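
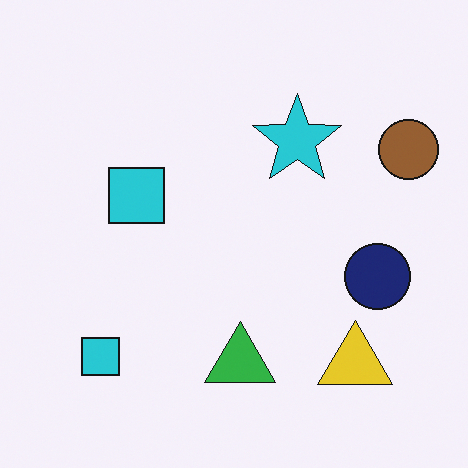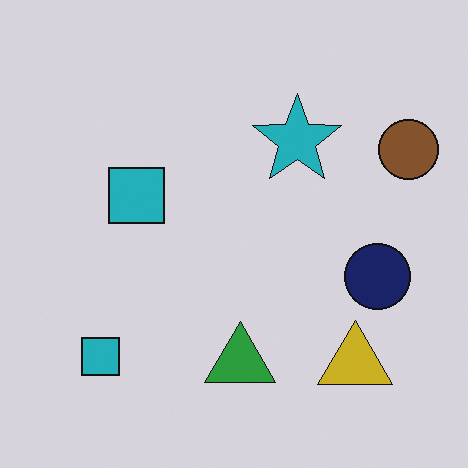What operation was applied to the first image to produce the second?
The image was slightly darkened.

Every pixel — background and shapes alike — is uniformly darkened.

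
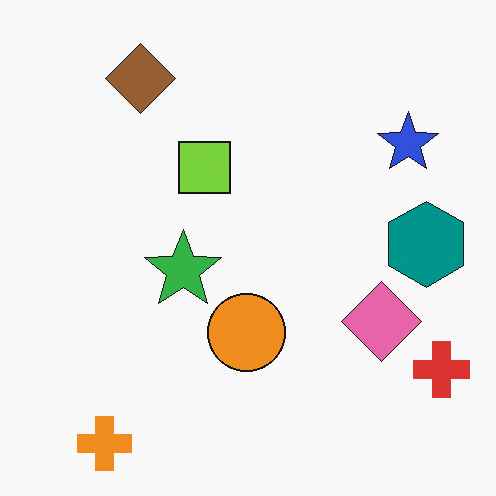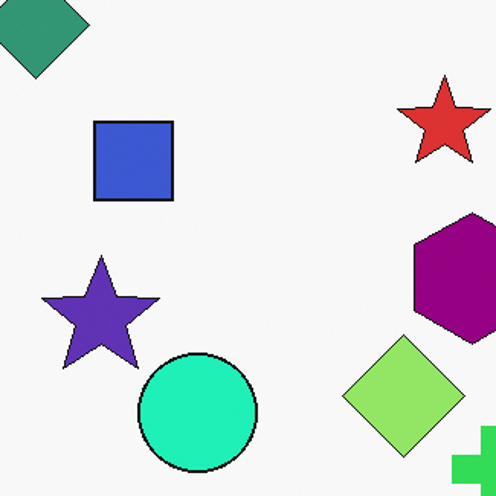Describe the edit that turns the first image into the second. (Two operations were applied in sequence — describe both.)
The transformation is: hue-shifted by a moderate amount, then cropped slightly and scaled back up.

Every shape's color has rotated by the same amount around the hue wheel — a uniform hue shift. The visible shapes are larger and the field of view is narrower; shapes near the original edges may be partly or wholly outside the frame — a crop-and-rescale.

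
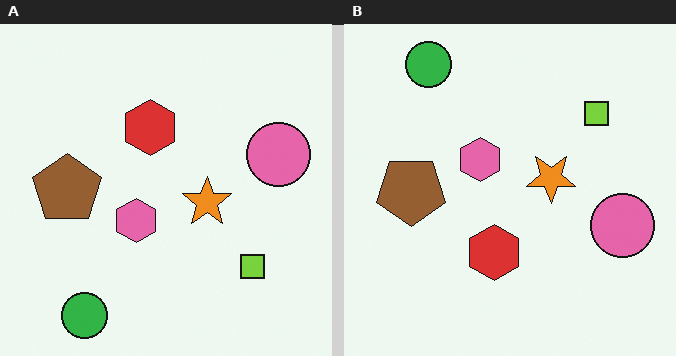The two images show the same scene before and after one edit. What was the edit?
Flipped vertically (top ↔ bottom).

The green circle is in the bottom-left of the left (A) image and the top-left of the right (B) — shapes on opposite sides of the horizontal midline have swapped in a mirror flip.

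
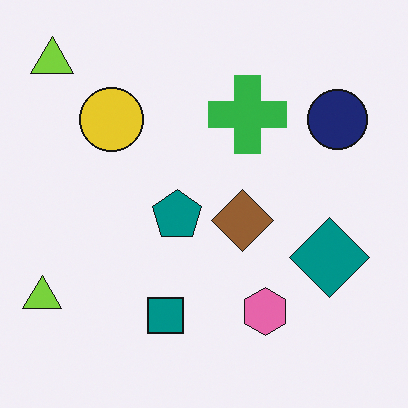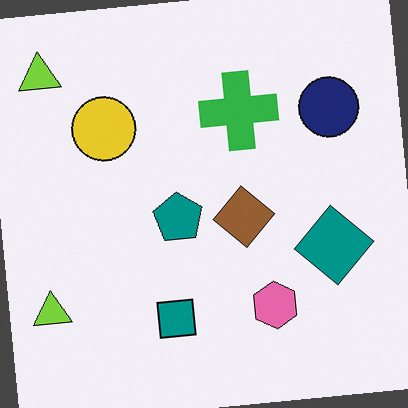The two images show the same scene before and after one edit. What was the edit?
The image was rotated counter-clockwise by a small amount.

Every shape is tilted by the same angle and the image corners show triangular fill wedges — a whole-image rotation by a non-right angle.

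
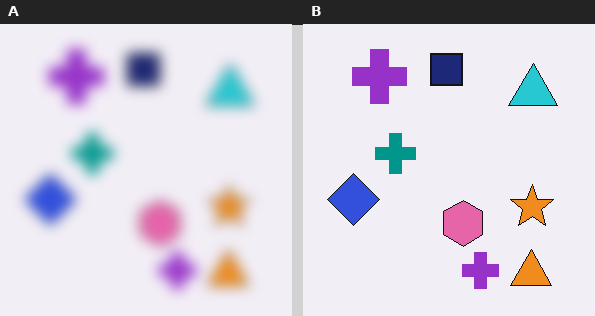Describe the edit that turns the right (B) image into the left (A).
It was heavily blurred.

Shape edges and outlines are uniformly softened across the whole image.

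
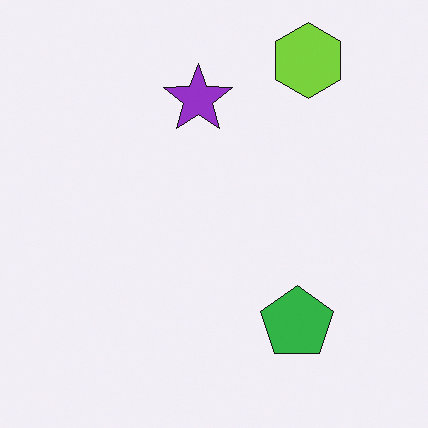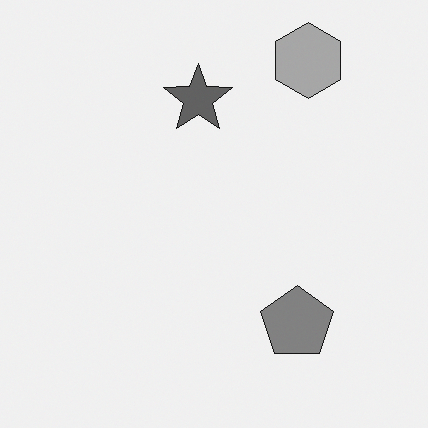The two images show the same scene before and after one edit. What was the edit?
The second image is the first converted to grayscale.

All color is removed — every shape is now a shade of grey.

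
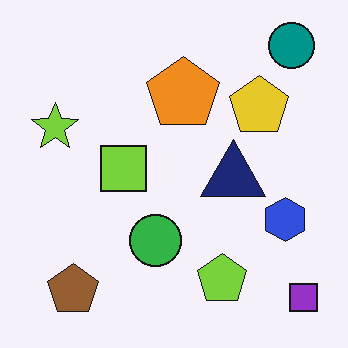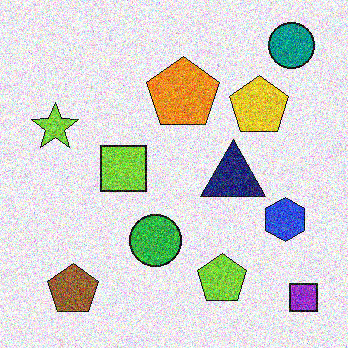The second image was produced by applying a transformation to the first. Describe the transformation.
The second image is the first degraded with a thick layer of grain.

Random speckle covers the whole image, including the flat background.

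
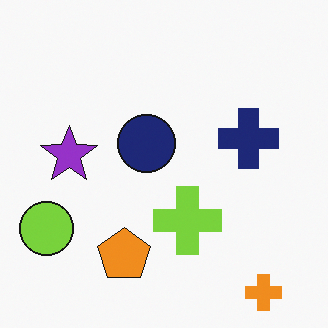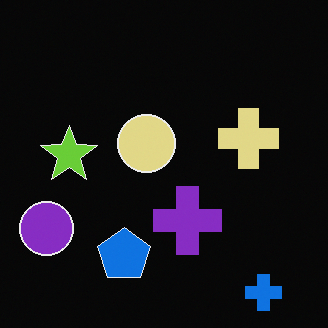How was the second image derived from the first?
This is the original image color-inverted (negative).

The light background has become dark and every shape's color is its complement — a photographic negative.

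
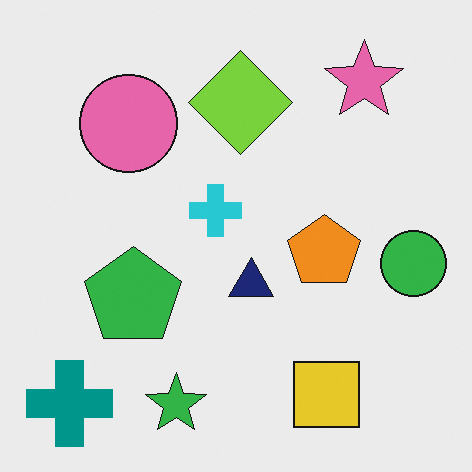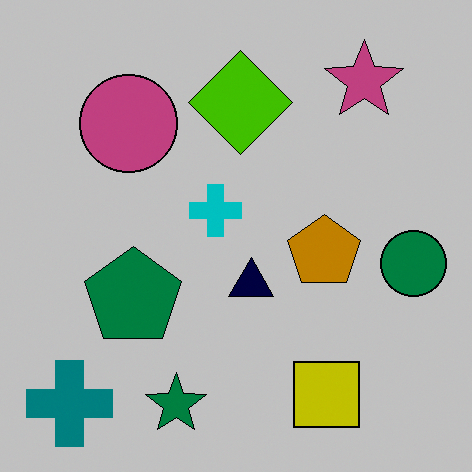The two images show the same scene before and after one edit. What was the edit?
This is the original image aggressively posterized.

Each flat color has snapped to a coarser quantized level — most visibly, the near-white background has dropped to a flat grey.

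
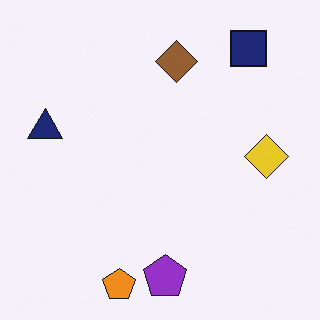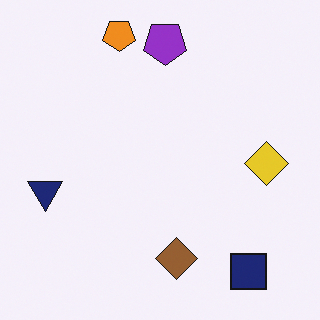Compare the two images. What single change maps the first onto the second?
Flipped vertically (top ↔ bottom).

The orange pentagon is in the bottom of the first image and the top of the second — shapes on opposite sides of the horizontal midline have swapped in a mirror flip.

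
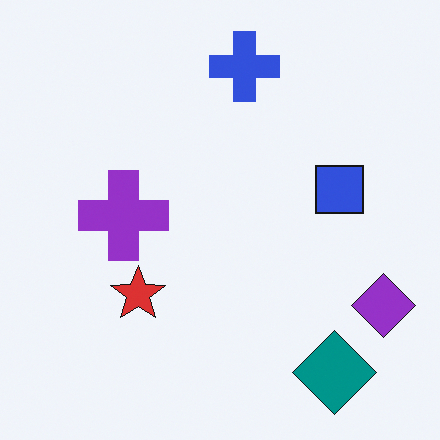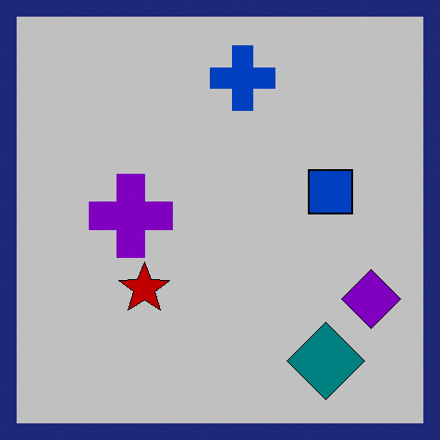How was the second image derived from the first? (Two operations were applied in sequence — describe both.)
Aggressively posterized, then framed with a navy border.

Each flat color has snapped to a coarser quantized level — most visibly, the near-white background has dropped to a flat grey. A solid navy frame runs around the edge of the second image, with the content slightly shrunk inside it.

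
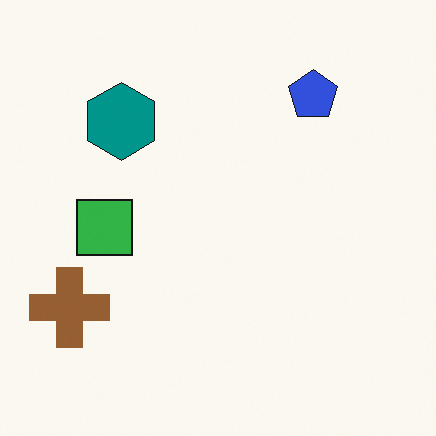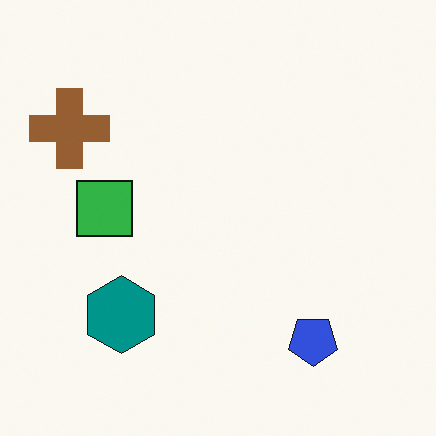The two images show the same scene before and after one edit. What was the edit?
The second image is the first flipped vertically (top ↔ bottom).

The blue pentagon is in the top-right of the first image and the bottom-right of the second — shapes on opposite sides of the horizontal midline have swapped in a mirror flip.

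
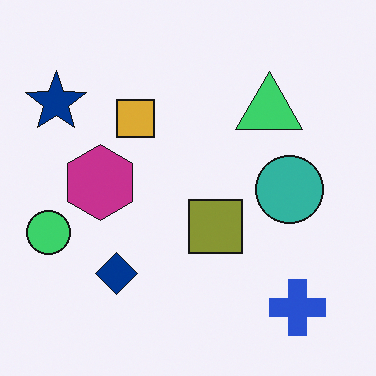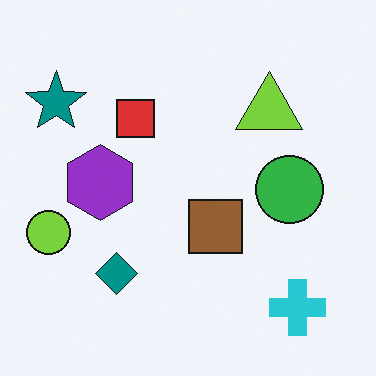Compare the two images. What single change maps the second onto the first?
The image was hue-shifted slightly.

Every shape's color has rotated by the same amount around the hue wheel — a uniform hue shift.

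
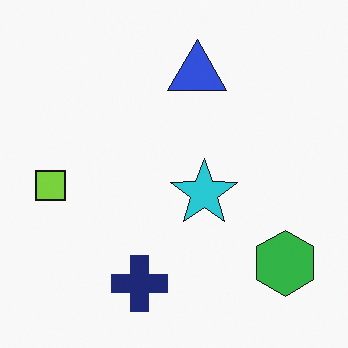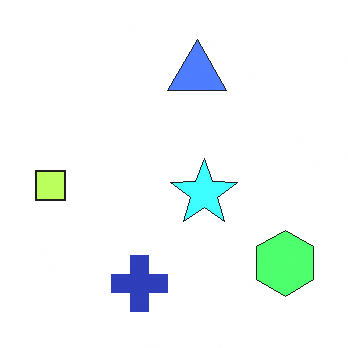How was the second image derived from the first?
The transformation is: noticeably brightened.

Every pixel — background and shapes alike — is uniformly brightened.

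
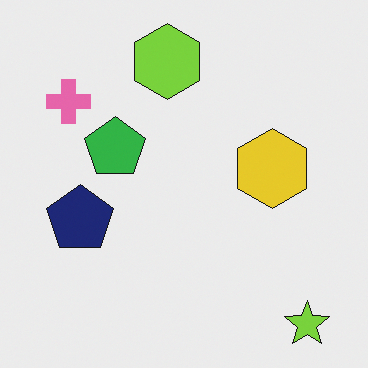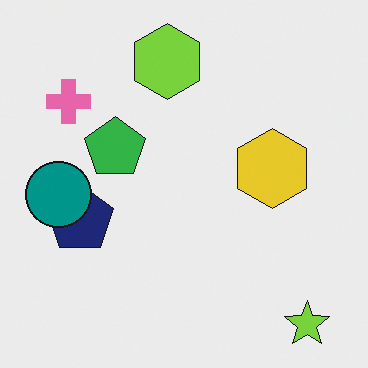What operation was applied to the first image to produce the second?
It was overlaid with an additional teal circle.

A teal circle appears in the second image that is absent from the first.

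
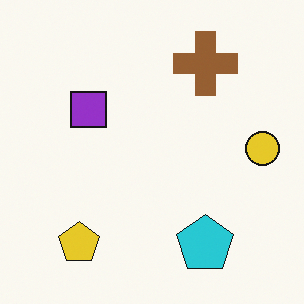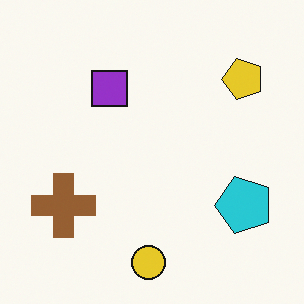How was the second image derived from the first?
This is the original image transposed (reflected across the top-left ↔ bottom-right diagonal).

Shapes have swapped their row and column positions — what was in the top-right is now in the bottom-left — a diagonal reflection.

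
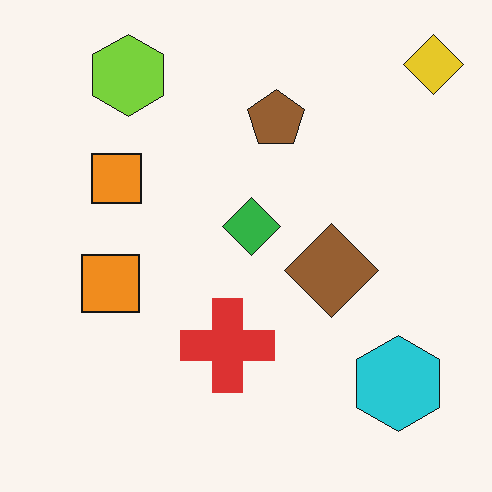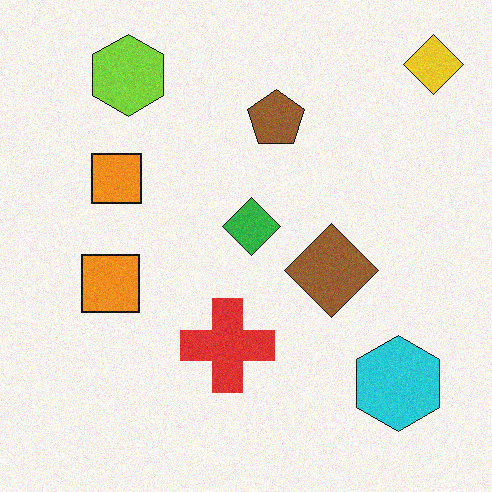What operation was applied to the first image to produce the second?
Degraded with subtle gaussian noise.

Random speckle covers the whole image, including the flat background.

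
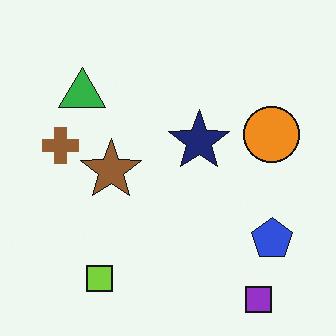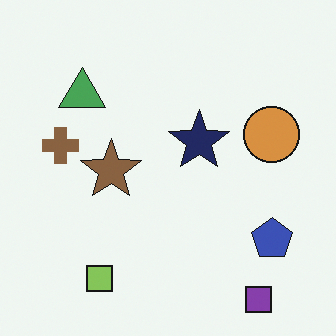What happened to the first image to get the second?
Slightly desaturated.

All colors are more muted and greyish — a global saturation change.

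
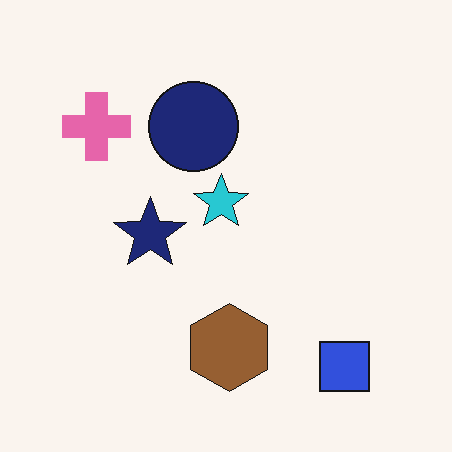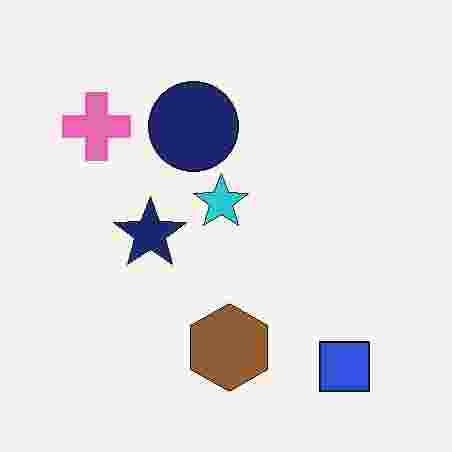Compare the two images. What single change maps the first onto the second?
The second image is the first degraded with heavy JPEG compression.

Blocky 8×8 compression artifacts appear around shape edges and the flat background shows ringing — characteristic JPEG degradation.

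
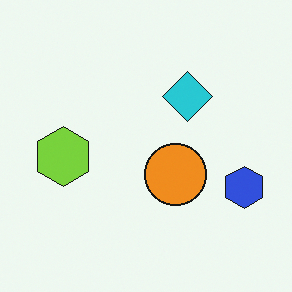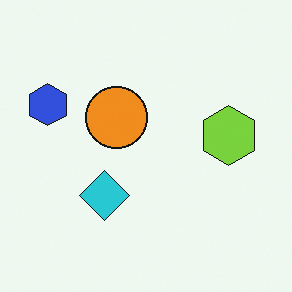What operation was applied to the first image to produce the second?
The transformation is: rotated 180°.

The blue hexagon sits in the right of the first image and the left of the second — consistent with a whole-image 180° rotation.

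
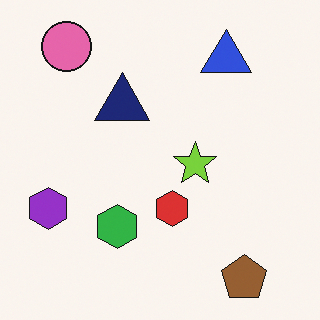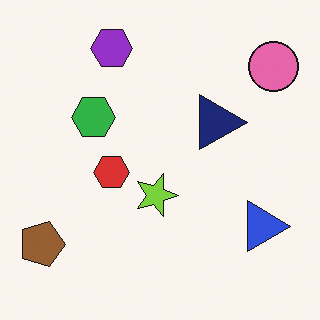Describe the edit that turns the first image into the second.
This is the original image rotated 90° clockwise.

The pink circle sits in the top-left of the first image and the top-right of the second — consistent with a whole-image 90° clockwise rotation.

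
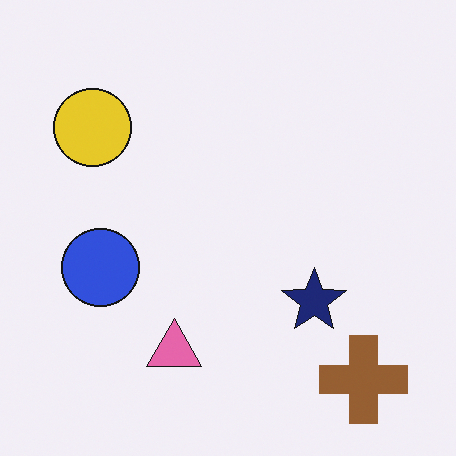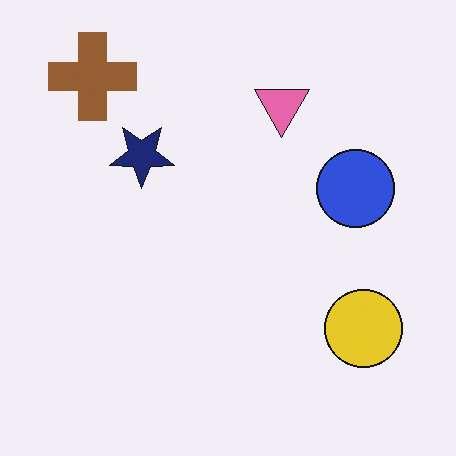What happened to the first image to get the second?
The second image is the first rotated 180°.

The brown cross sits in the bottom-right of the first image and the top-left of the second — consistent with a whole-image 180° rotation.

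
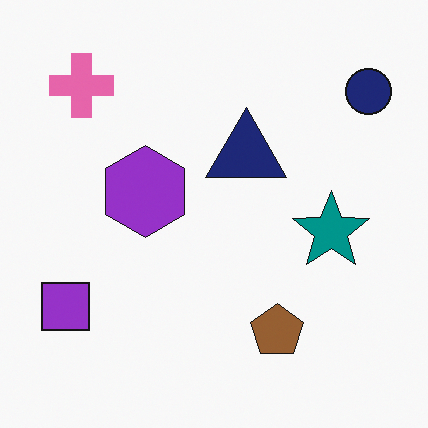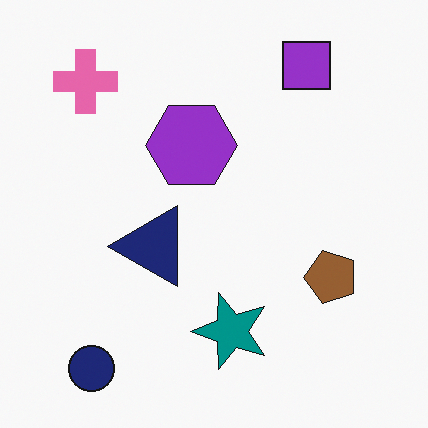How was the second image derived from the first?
Transposed (reflected across the top-left ↔ bottom-right diagonal).

Shapes have swapped their row and column positions — what was in the top-right is now in the bottom-left — a diagonal reflection.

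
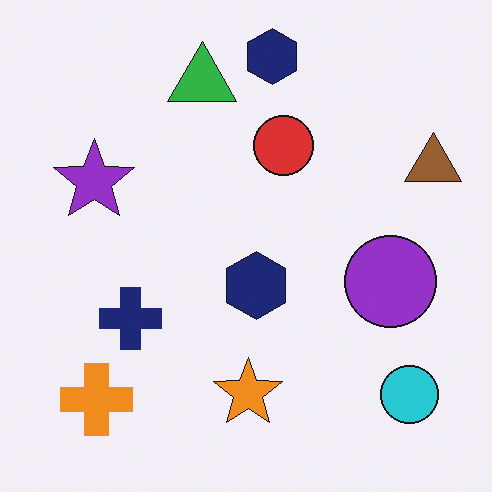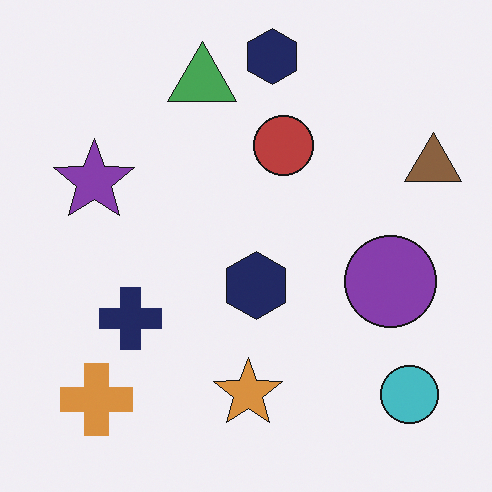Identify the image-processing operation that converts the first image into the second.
The transformation is: slightly desaturated.

All colors are more muted and greyish — a global saturation change.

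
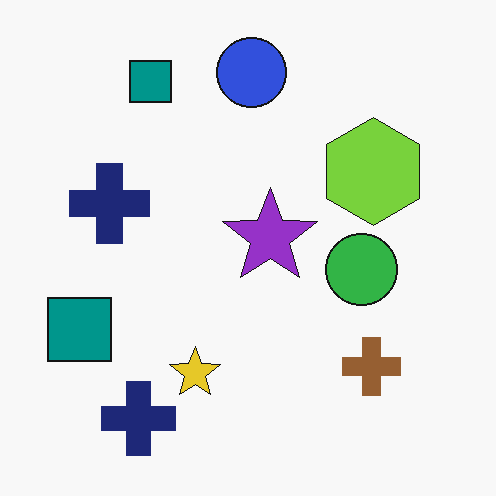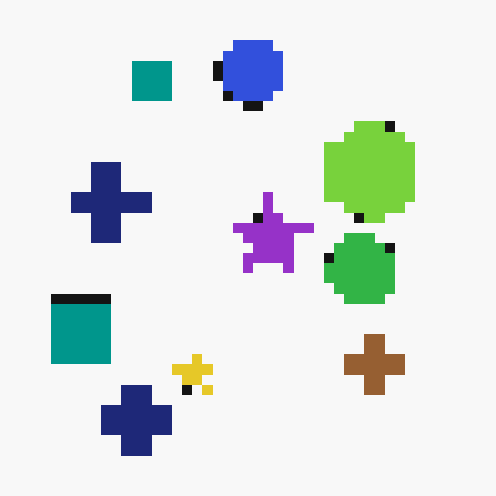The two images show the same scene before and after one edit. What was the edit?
Heavily pixelated into large blocks.

Shapes are reduced to large square blocks; fine edges and outlines are lost — a downscale-then-upscale (mosaic) effect.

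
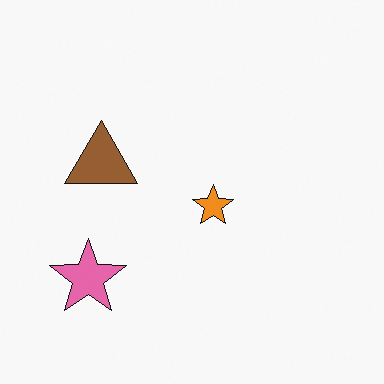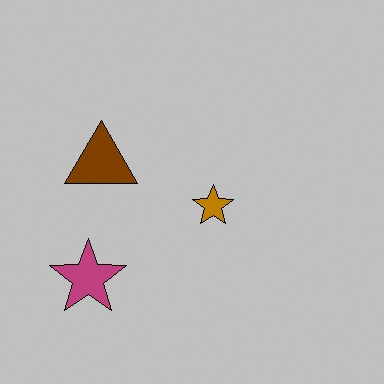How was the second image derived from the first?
The image was aggressively posterized.

Each flat color has snapped to a coarser quantized level — most visibly, the near-white background has dropped to a flat grey.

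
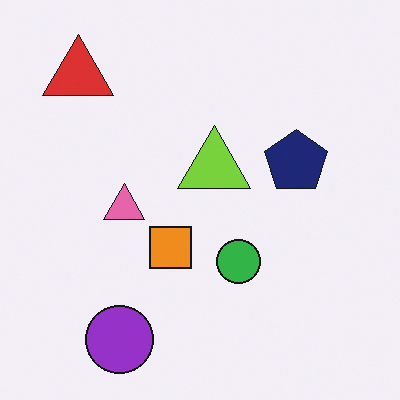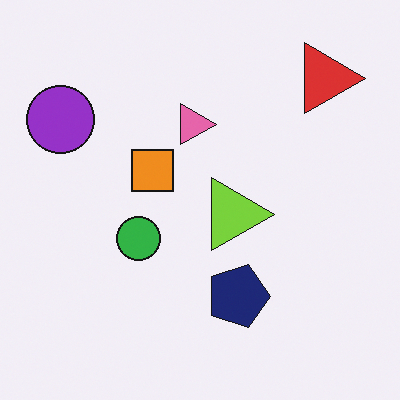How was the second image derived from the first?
This is the original image rotated 90° clockwise.

The red triangle sits in the top-left of the first image and the top-right of the second — consistent with a whole-image 90° clockwise rotation.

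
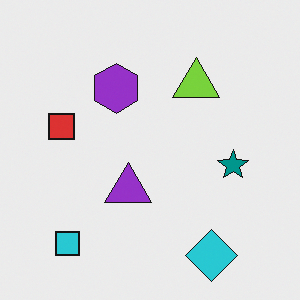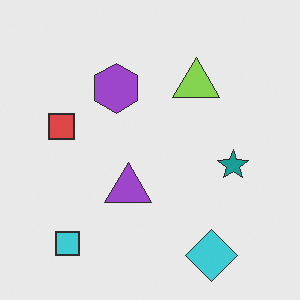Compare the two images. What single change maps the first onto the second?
This is the original image given slightly reduced contrast.

Tones are pushed toward mid-grey across the whole image — a global contrast change.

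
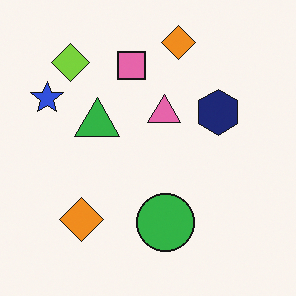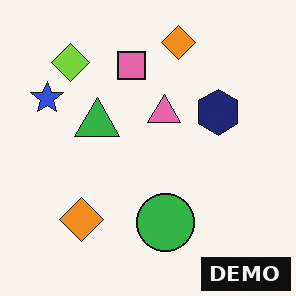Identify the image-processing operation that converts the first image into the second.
Watermarked with the text "DEMO" in the lower-right corner.

A dark label reading "DEMO" appears in the lower-right corner.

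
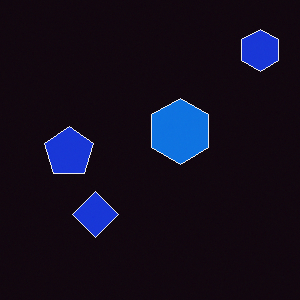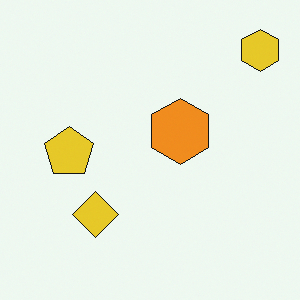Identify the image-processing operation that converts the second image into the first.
The image was color-inverted (negative).

The light background has become dark and every shape's color is its complement — a photographic negative.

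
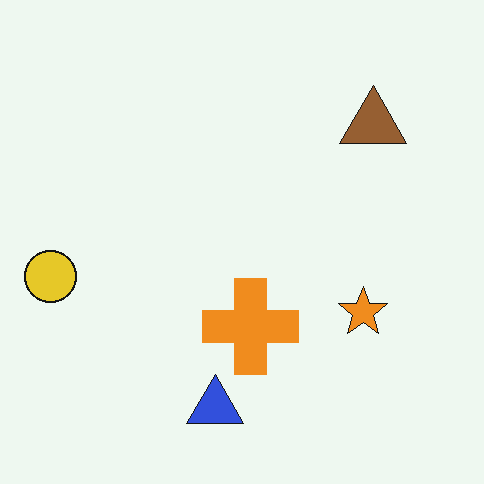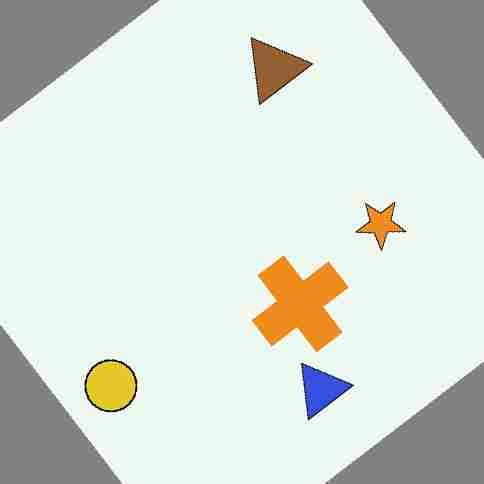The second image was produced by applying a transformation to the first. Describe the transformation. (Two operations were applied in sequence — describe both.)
It was rotated counter-clockwise by a large amount — several tens of degrees, then heavily JPEG-compressed with obvious blocking artifacts.

Every shape is tilted by the same angle and the image corners show triangular fill wedges — a whole-image rotation by a non-right angle. Blocky 8×8 compression artifacts appear around shape edges and the flat background shows ringing — characteristic JPEG degradation.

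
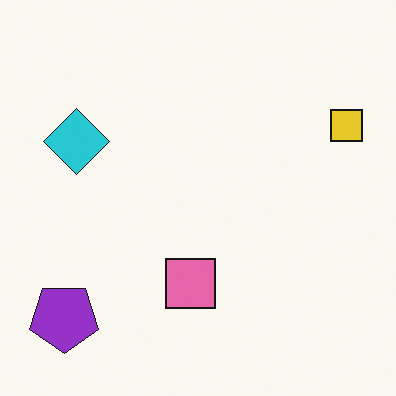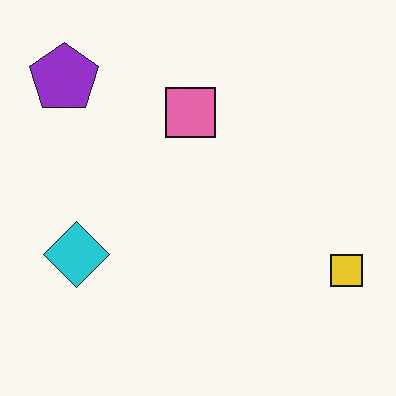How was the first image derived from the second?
The image was flipped vertically (top ↔ bottom).

The purple pentagon is in the top-left of the second image and the bottom-left of the first — shapes on opposite sides of the horizontal midline have swapped in a mirror flip.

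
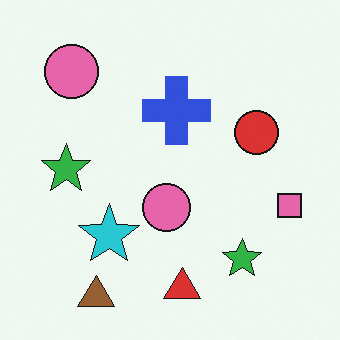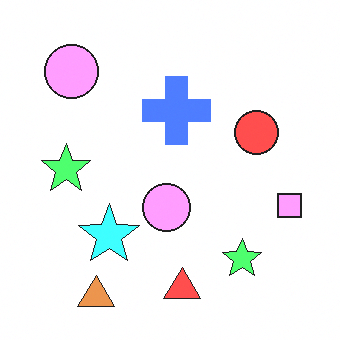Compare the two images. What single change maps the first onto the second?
The transformation is: noticeably brightened.

Every pixel — background and shapes alike — is uniformly brightened.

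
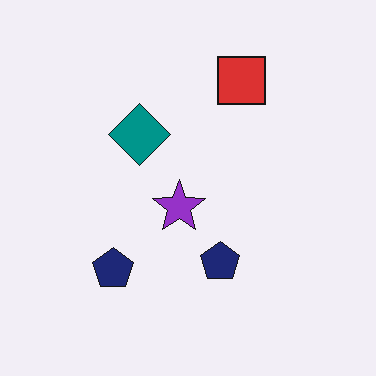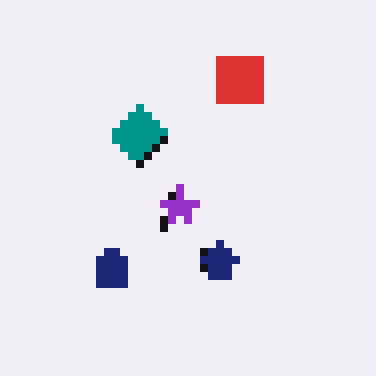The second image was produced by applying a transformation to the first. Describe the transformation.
This is the original image moderately pixelated.

Shapes are reduced to large square blocks; fine edges and outlines are lost — a downscale-then-upscale (mosaic) effect.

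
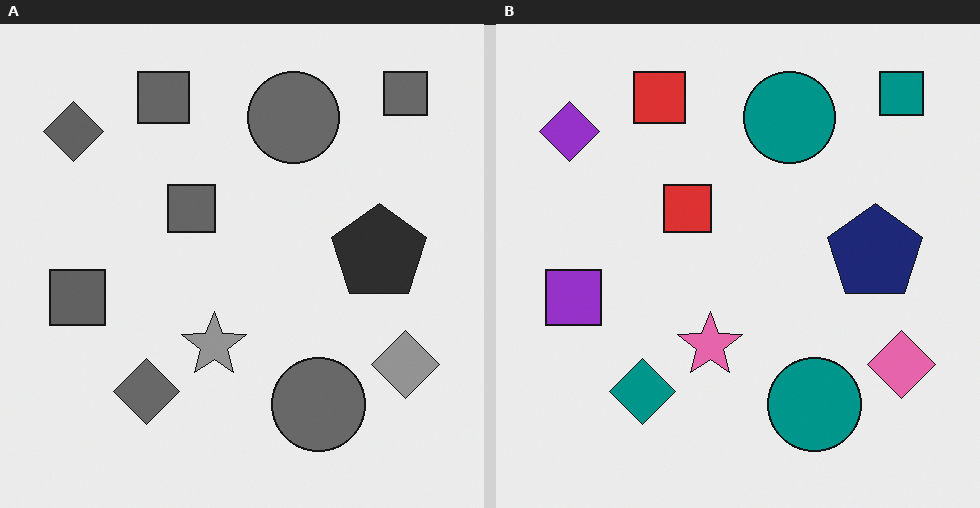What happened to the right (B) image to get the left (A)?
The left (A) image is the right (B) converted to grayscale.

All color is removed — every shape is now a shade of grey.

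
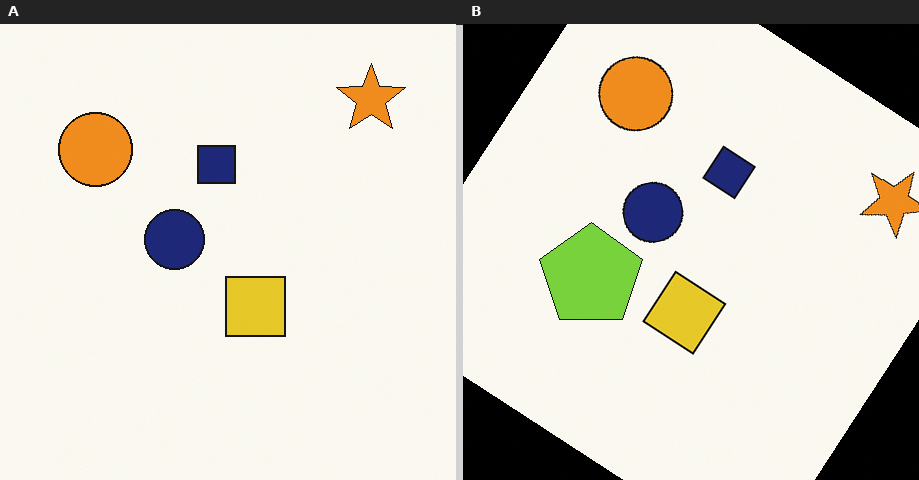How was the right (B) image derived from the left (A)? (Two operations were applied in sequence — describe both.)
Rotated clockwise by a large amount — several tens of degrees, then overlaid with an additional lime pentagon.

Every shape is tilted by the same angle and the image corners show triangular fill wedges — a whole-image rotation by a non-right angle. A lime pentagon appears in the right (B) image that is absent from the left (A).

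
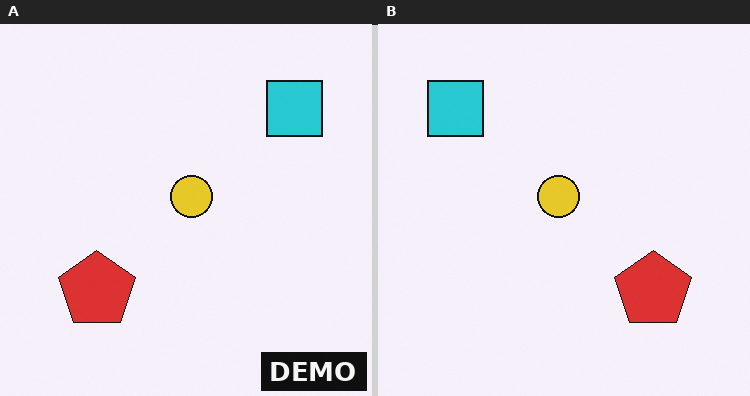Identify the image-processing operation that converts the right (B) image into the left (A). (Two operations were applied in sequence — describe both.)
The left (A) image is the right (B) flipped horizontally (left ↔ right), then watermarked with the text "DEMO" in the lower-right corner.

The cyan square is in the top-left of the right (B) image and the top-right of the left (A) — shapes on opposite sides of the vertical midline have swapped in a mirror flip. A dark label reading "DEMO" appears in the lower-right corner.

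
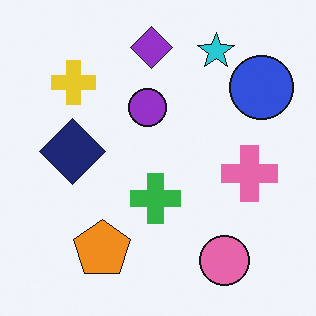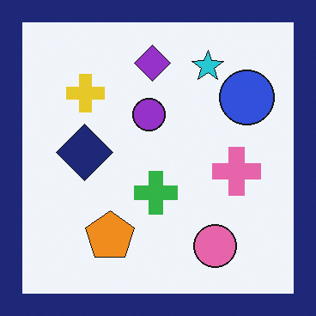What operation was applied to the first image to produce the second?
Framed with a navy border.

A solid navy frame runs around the edge of the second image, with the content slightly shrunk inside it.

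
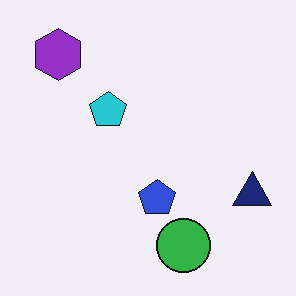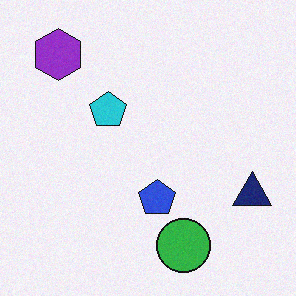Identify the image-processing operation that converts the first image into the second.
The second image is the first degraded with light additive noise.

Random speckle covers the whole image, including the flat background.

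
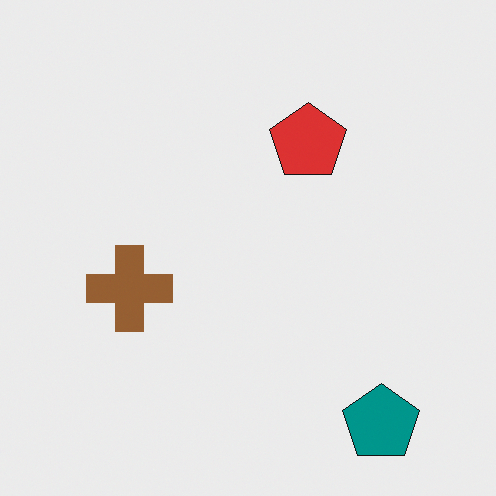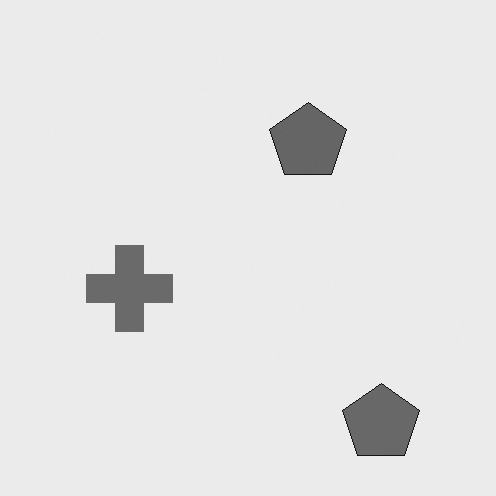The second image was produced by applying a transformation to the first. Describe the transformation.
Converted to grayscale.

All color is removed — every shape is now a shade of grey.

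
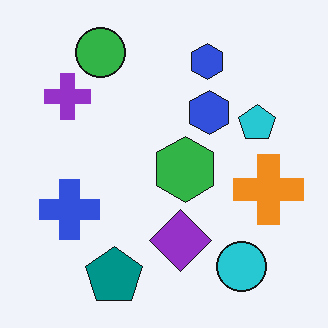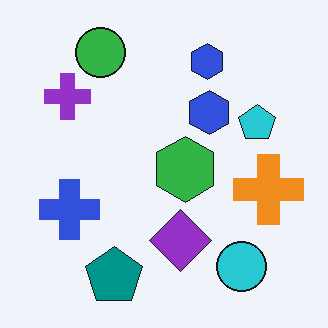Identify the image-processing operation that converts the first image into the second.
The image was given moderate JPEG compression.

Blocky 8×8 compression artifacts appear around shape edges and the flat background shows ringing — characteristic JPEG degradation.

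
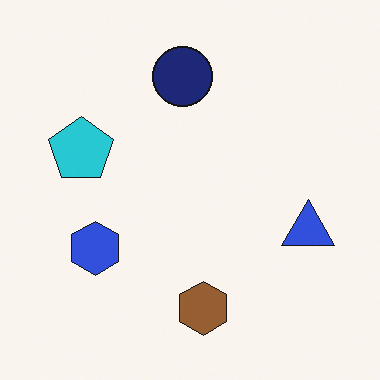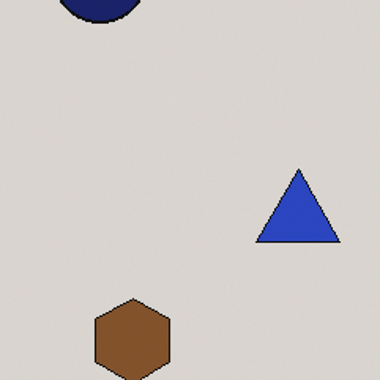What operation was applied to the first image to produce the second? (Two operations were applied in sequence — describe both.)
The transformation is: cropped slightly and scaled back up, then darkened a little.

The visible shapes are larger and the field of view is narrower; shapes near the original edges may be partly or wholly outside the frame — a crop-and-rescale. Every pixel — background and shapes alike — is uniformly darkened.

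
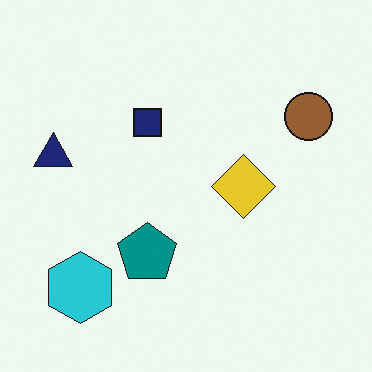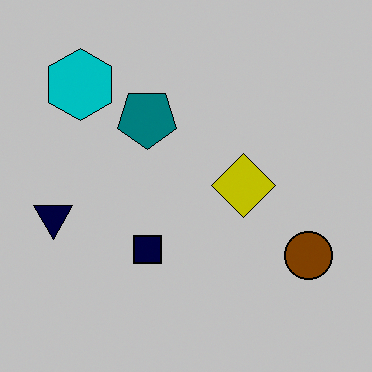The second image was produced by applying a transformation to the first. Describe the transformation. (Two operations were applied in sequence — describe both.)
Heavily posterized to just a handful of flat colors, then flipped vertically (top ↔ bottom).

Each flat color has snapped to a coarser quantized level — most visibly, the near-white background has dropped to a flat grey. The cyan hexagon is in the bottom-left of the first image and the top-left of the second — shapes on opposite sides of the horizontal midline have swapped in a mirror flip.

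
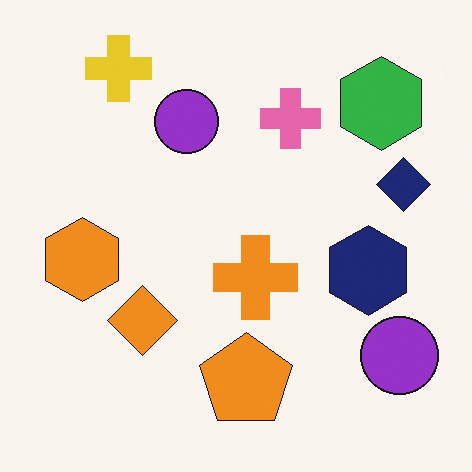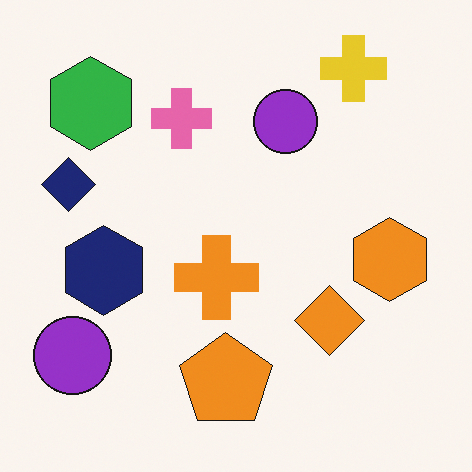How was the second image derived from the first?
The second image is the first flipped horizontally (left ↔ right).

The navy diamond is in the right of the first image and the left of the second — shapes on opposite sides of the vertical midline have swapped in a mirror flip.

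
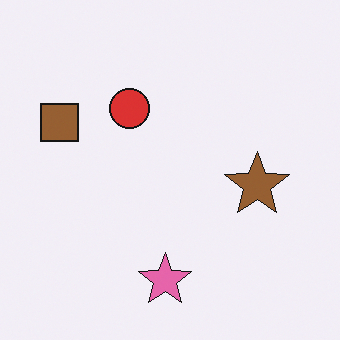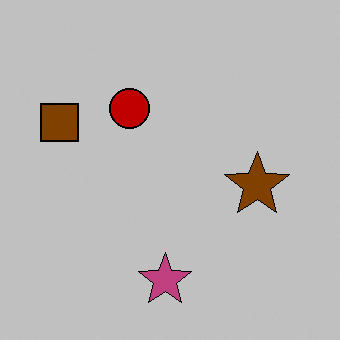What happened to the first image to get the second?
The second image is the first heavily posterized to just a handful of flat colors.

Each flat color has snapped to a coarser quantized level — most visibly, the near-white background has dropped to a flat grey.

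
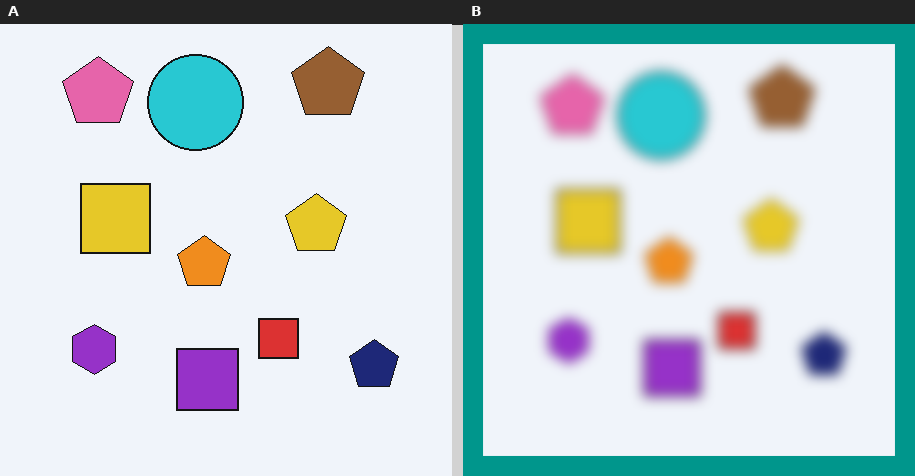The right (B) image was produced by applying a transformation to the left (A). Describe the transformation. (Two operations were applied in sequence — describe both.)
The transformation is: heavily blurred, then framed with a teal border.

Shape edges and outlines are uniformly softened across the whole image. A solid teal frame runs around the edge of the right (B) image, with the content slightly shrunk inside it.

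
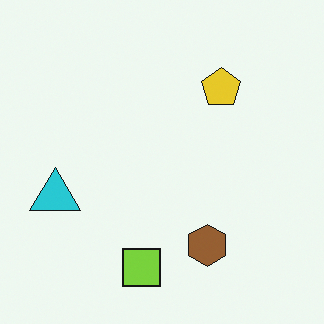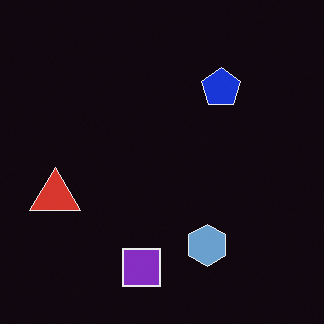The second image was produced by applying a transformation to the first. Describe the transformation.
Color-inverted (negative).

The light background has become dark and every shape's color is its complement — a photographic negative.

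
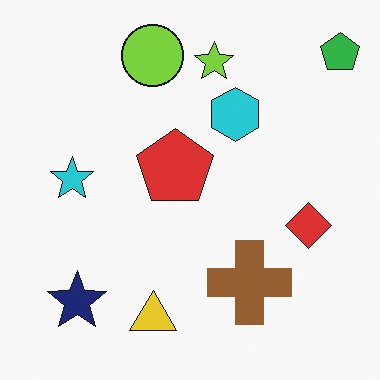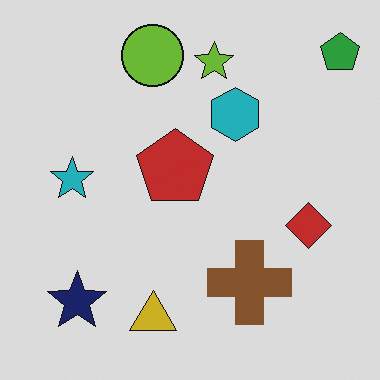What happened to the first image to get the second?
The image was slightly darkened.

Every pixel — background and shapes alike — is uniformly darkened.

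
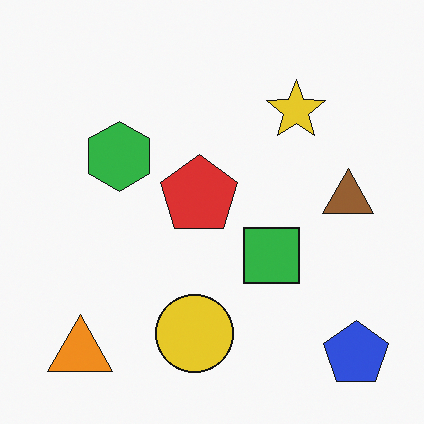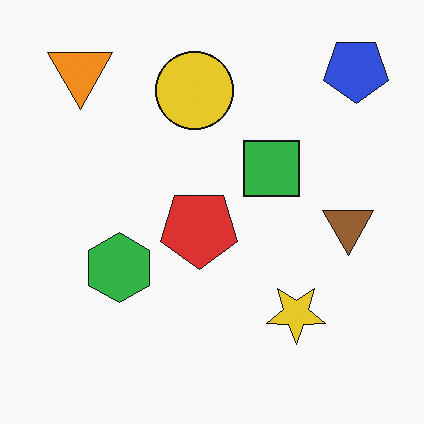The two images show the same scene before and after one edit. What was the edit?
The image was flipped vertically (top ↔ bottom).

The blue pentagon is in the bottom-right of the first image and the top-right of the second — shapes on opposite sides of the horizontal midline have swapped in a mirror flip.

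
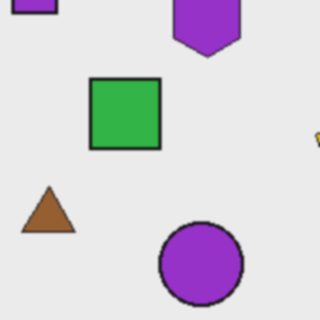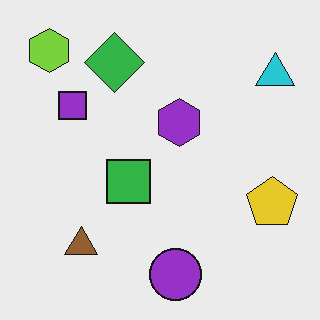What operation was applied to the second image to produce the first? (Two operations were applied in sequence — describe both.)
Cropped to a modestly smaller region and rescaled, then given a subtle gaussian blur.

The visible shapes are larger and the field of view is narrower; shapes near the original edges may be partly or wholly outside the frame — a crop-and-rescale. Shape edges and outlines are uniformly softened across the whole image.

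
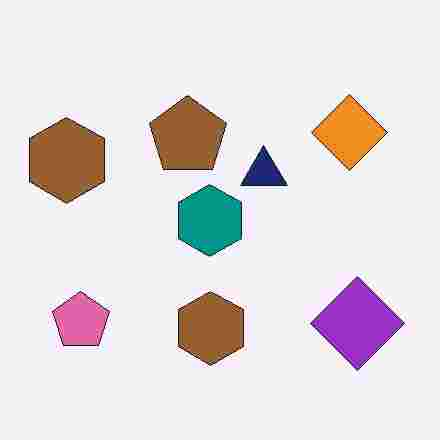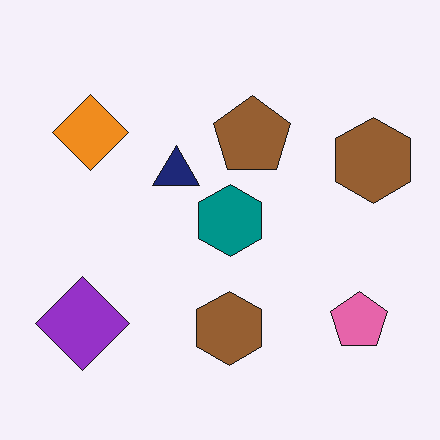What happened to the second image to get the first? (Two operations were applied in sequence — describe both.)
Flipped horizontally (left ↔ right), then degraded with heavy JPEG compression.

The pink pentagon is in the bottom-right of the second image and the bottom-left of the first — shapes on opposite sides of the vertical midline have swapped in a mirror flip. Blocky 8×8 compression artifacts appear around shape edges and the flat background shows ringing — characteristic JPEG degradation.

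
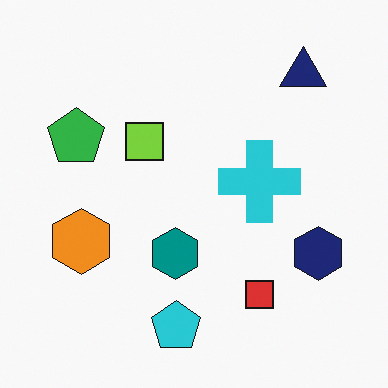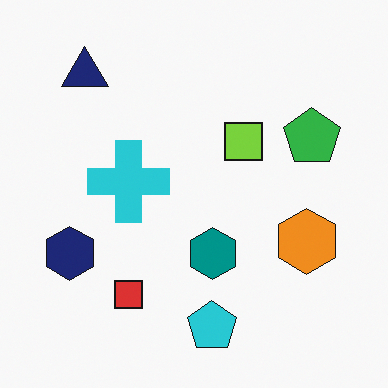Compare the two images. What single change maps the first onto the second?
Flipped horizontally (left ↔ right).

The navy hexagon is in the right of the first image and the left of the second — shapes on opposite sides of the vertical midline have swapped in a mirror flip.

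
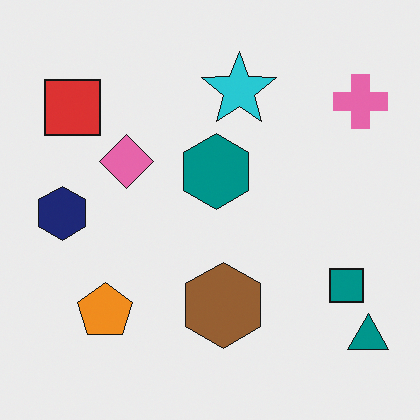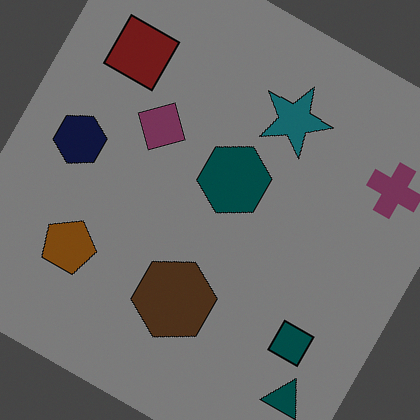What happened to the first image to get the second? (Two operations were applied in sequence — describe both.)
It was darkened a lot, then rotated clockwise by a clearly visible amount.

Every pixel — background and shapes alike — is uniformly darkened. Every shape is tilted by the same angle and the image corners show triangular fill wedges — a whole-image rotation by a non-right angle.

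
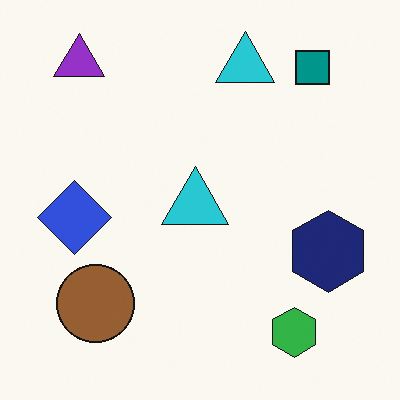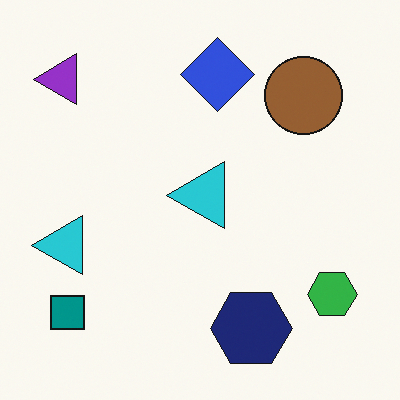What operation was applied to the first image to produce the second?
The image was transposed (reflected across the top-left ↔ bottom-right diagonal).

Shapes have swapped their row and column positions — what was in the top-right is now in the bottom-left — a diagonal reflection.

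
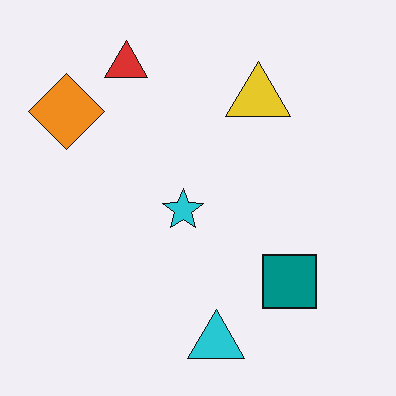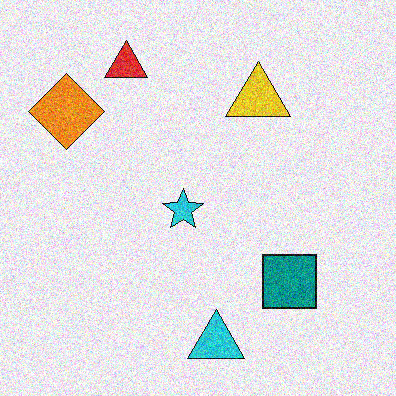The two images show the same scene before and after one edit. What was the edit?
Degraded with a thick layer of grain.

Random speckle covers the whole image, including the flat background.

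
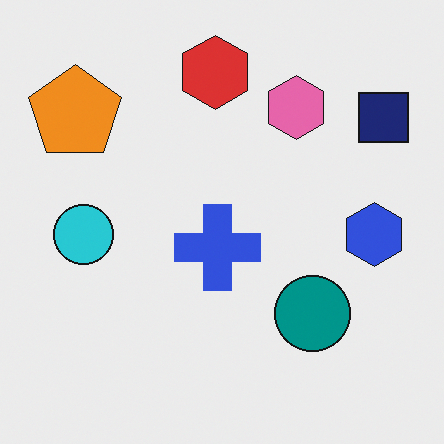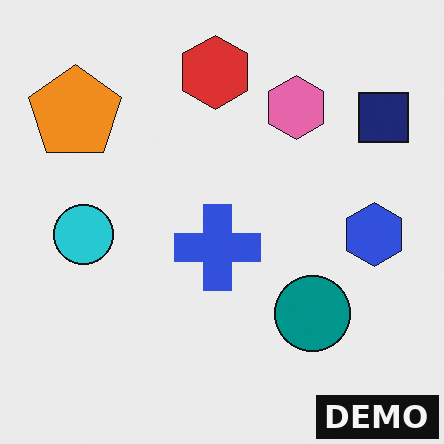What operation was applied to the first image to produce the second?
It was watermarked with the text "DEMO" in the lower-right corner.

A dark label reading "DEMO" appears in the lower-right corner.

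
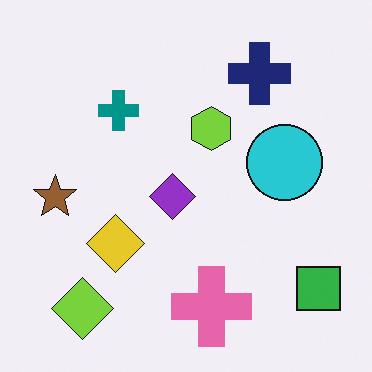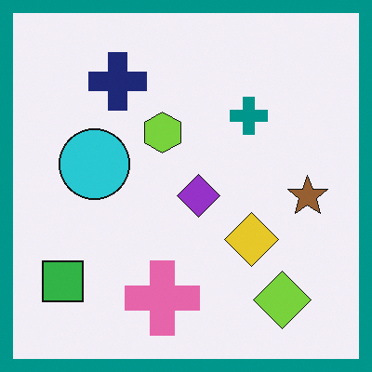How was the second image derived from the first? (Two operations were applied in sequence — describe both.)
The image was flipped horizontally (left ↔ right), then framed with a teal border.

The green square is in the bottom-right of the first image and the bottom-left of the second — shapes on opposite sides of the vertical midline have swapped in a mirror flip. A solid teal frame runs around the edge of the second image, with the content slightly shrunk inside it.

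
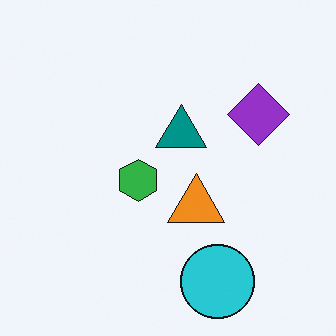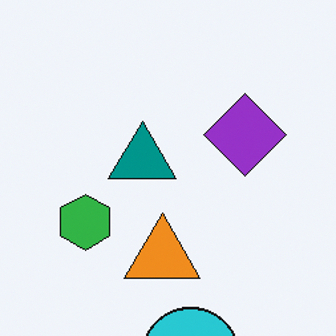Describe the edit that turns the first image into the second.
The image was cropped to a modestly smaller region and rescaled.

The visible shapes are larger and the field of view is narrower; shapes near the original edges may be partly or wholly outside the frame — a crop-and-rescale.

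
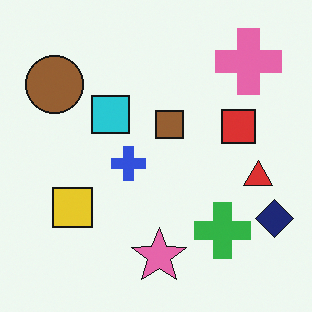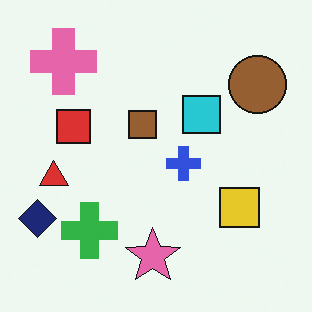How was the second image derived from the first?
The second image is the first flipped horizontally (left ↔ right).

The navy diamond is in the bottom-right of the first image and the bottom-left of the second — shapes on opposite sides of the vertical midline have swapped in a mirror flip.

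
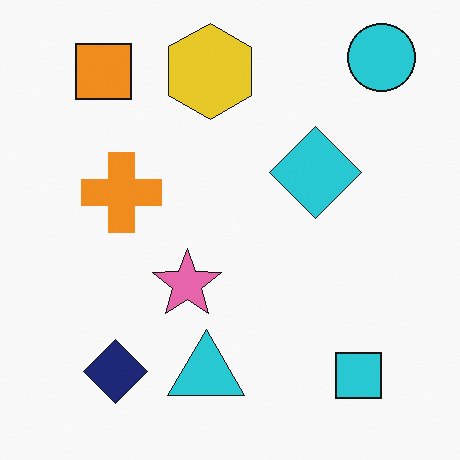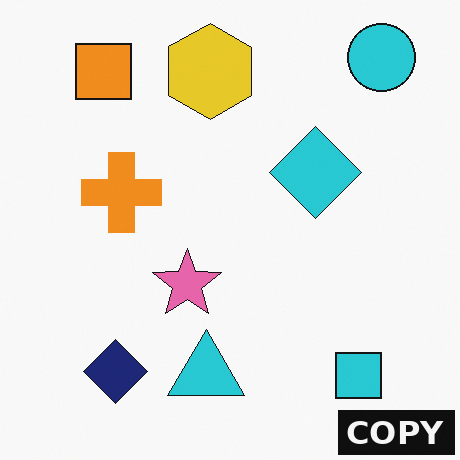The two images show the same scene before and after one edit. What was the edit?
Watermarked with the text "COPY" in the lower-right corner.

A dark label reading "COPY" appears in the lower-right corner.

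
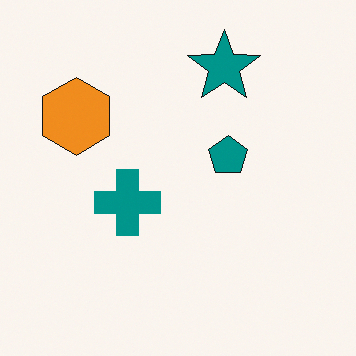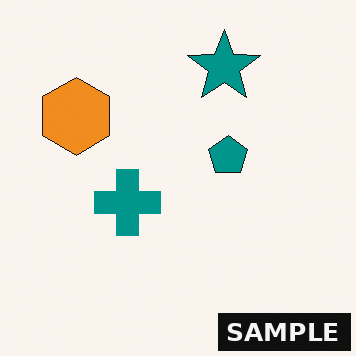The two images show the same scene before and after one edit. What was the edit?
The second image is the first watermarked with the text "SAMPLE" in the lower-right corner.

A dark label reading "SAMPLE" appears in the lower-right corner.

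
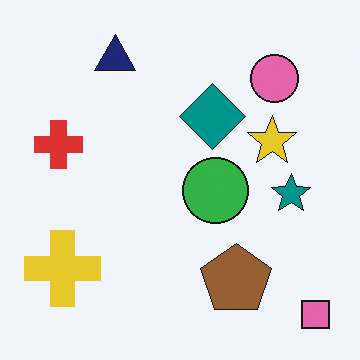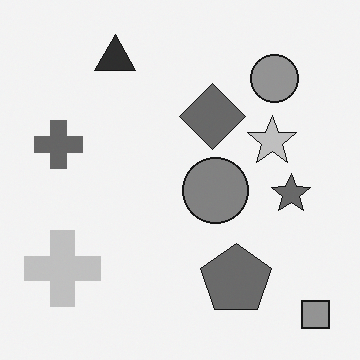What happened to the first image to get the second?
Converted to grayscale.

All color is removed — every shape is now a shade of grey.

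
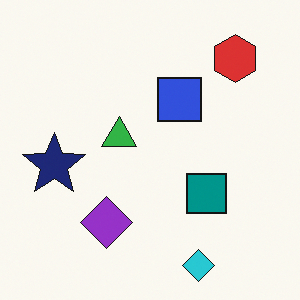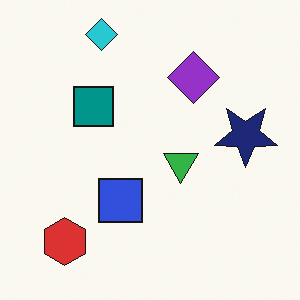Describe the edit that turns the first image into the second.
It was rotated 180°.

The red hexagon sits in the top-right of the first image and the bottom-left of the second — consistent with a whole-image 180° rotation.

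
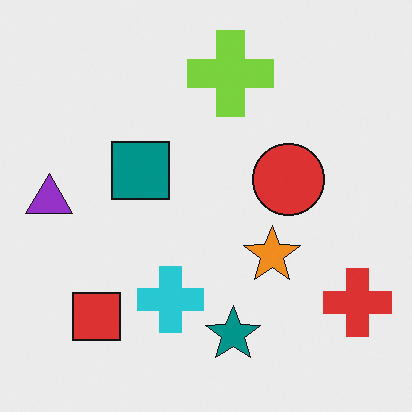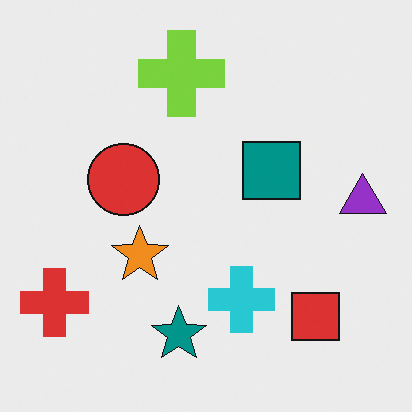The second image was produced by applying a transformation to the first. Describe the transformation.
Flipped horizontally (left ↔ right).

The purple triangle is in the left of the first image and the right of the second — shapes on opposite sides of the vertical midline have swapped in a mirror flip.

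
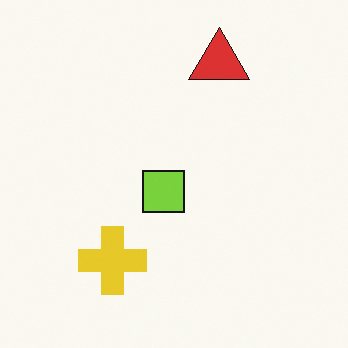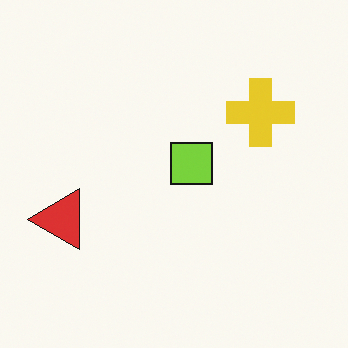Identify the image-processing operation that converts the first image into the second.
This is the original image transposed (reflected across the top-left ↔ bottom-right diagonal).

Shapes have swapped their row and column positions — what was in the top-right is now in the bottom-left — a diagonal reflection.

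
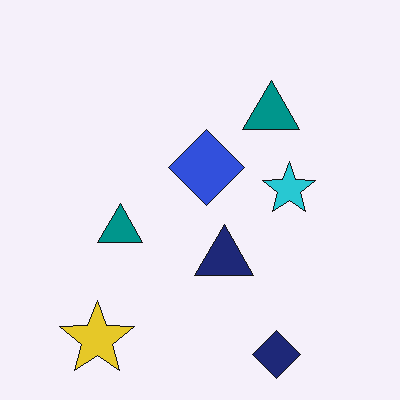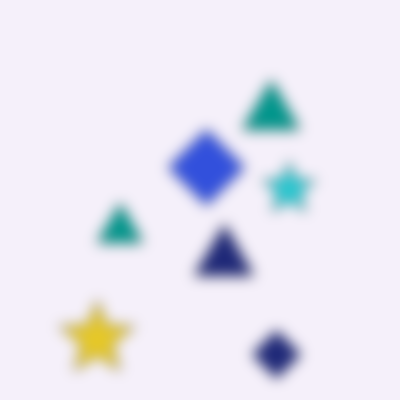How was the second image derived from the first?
The image was strongly gaussian-blurred.

Shape edges and outlines are uniformly softened across the whole image.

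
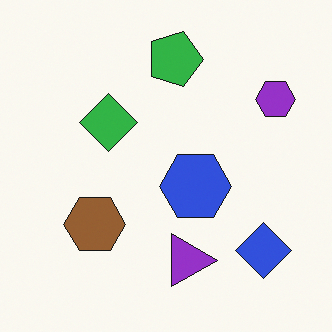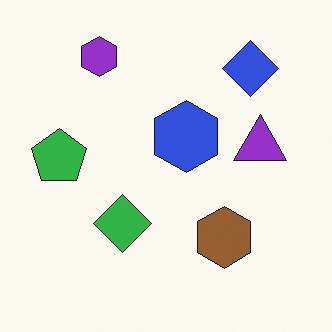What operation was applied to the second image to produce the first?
It was rotated 90° clockwise.

The blue diamond sits in the top-right of the second image and the bottom-right of the first — consistent with a whole-image 90° clockwise rotation.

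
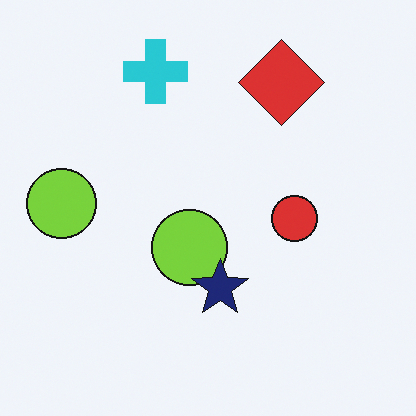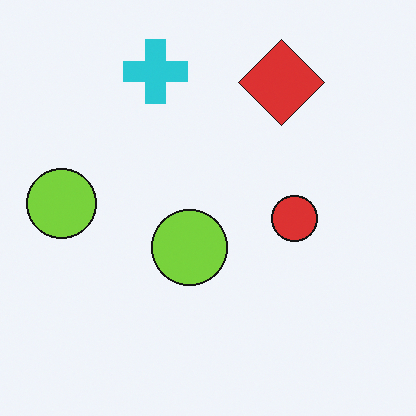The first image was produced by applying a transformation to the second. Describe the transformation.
The first image is the second overlaid with an additional navy star.

A navy star appears in the first image that is absent from the second.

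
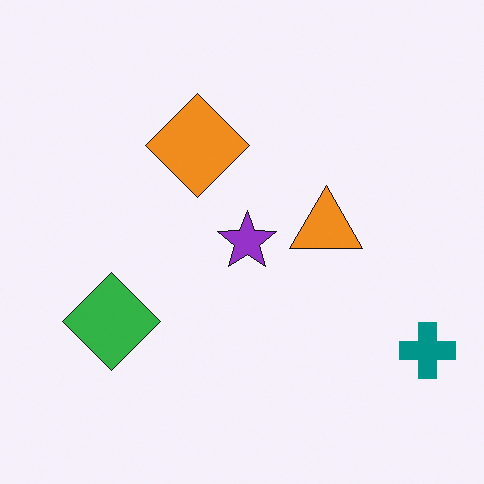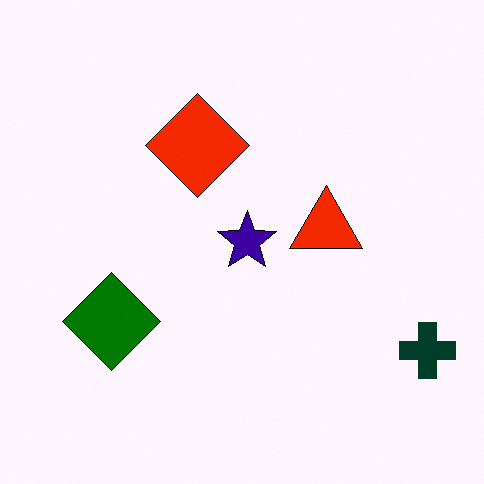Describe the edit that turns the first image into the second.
Given much higher contrast.

Tones are pushed away from mid-grey across the whole image — a global contrast change.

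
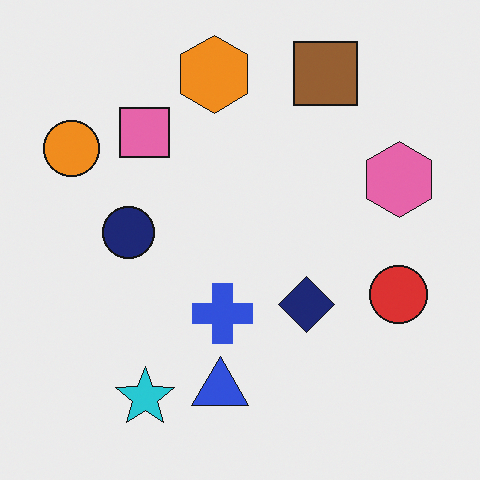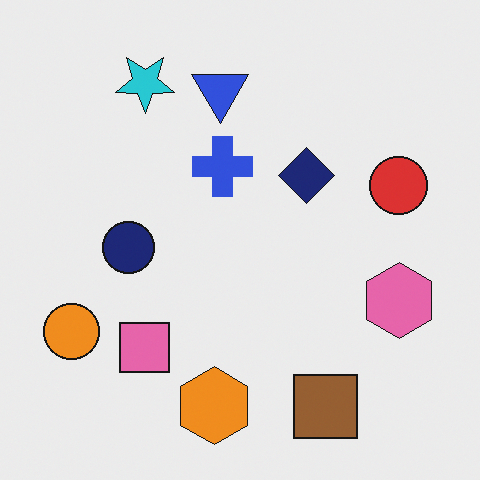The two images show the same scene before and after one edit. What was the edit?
The second image is the first flipped vertically (top ↔ bottom).

The brown square is in the top-right of the first image and the bottom-right of the second — shapes on opposite sides of the horizontal midline have swapped in a mirror flip.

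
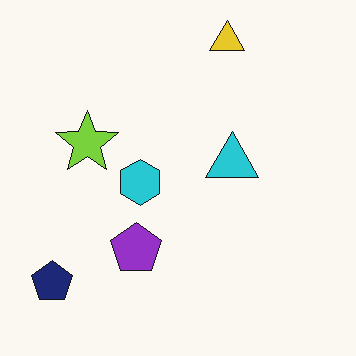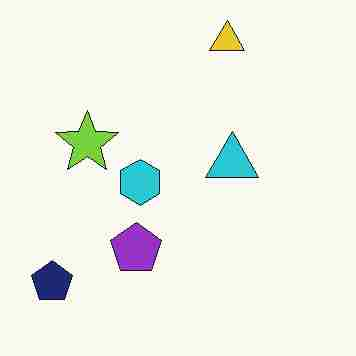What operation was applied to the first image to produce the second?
This is the original image heavily JPEG-compressed with obvious blocking artifacts.

Blocky 8×8 compression artifacts appear around shape edges and the flat background shows ringing — characteristic JPEG degradation.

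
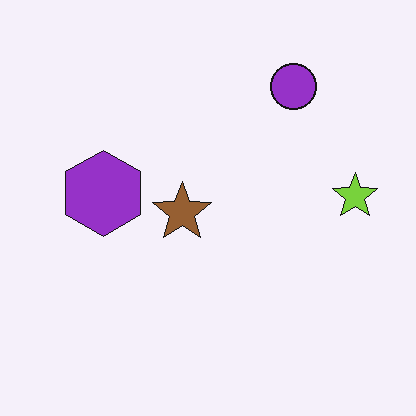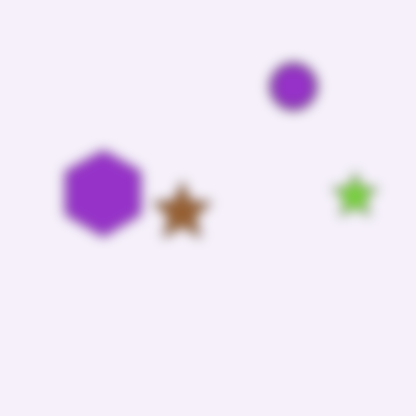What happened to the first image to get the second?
It was strongly gaussian-blurred.

Shape edges and outlines are uniformly softened across the whole image.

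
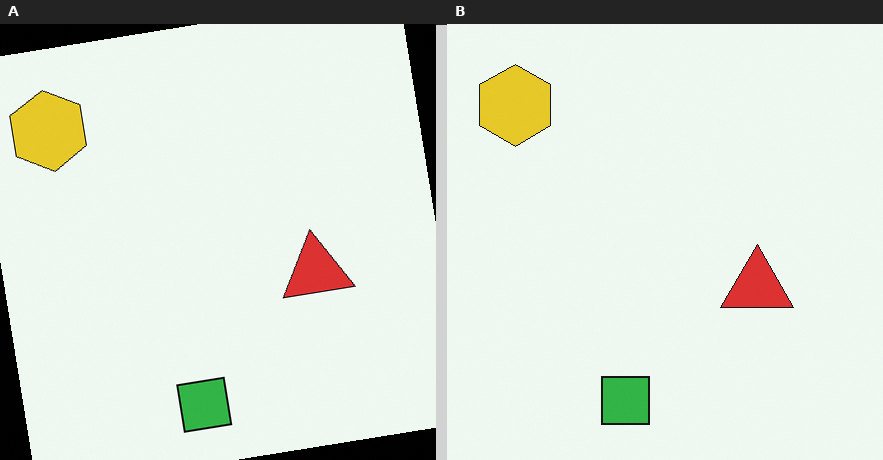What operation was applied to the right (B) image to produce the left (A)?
The image was rotated counter-clockwise by a few degrees.

Every shape is tilted by the same angle and the image corners show triangular fill wedges — a whole-image rotation by a non-right angle.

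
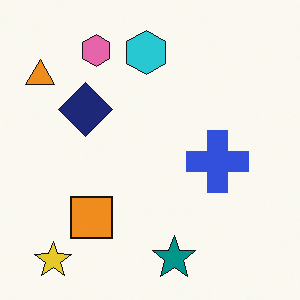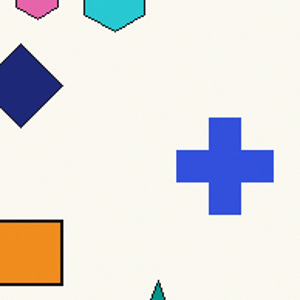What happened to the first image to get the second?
The transformation is: cropped slightly and scaled back up.

The visible shapes are larger and the field of view is narrower; shapes near the original edges may be partly or wholly outside the frame — a crop-and-rescale.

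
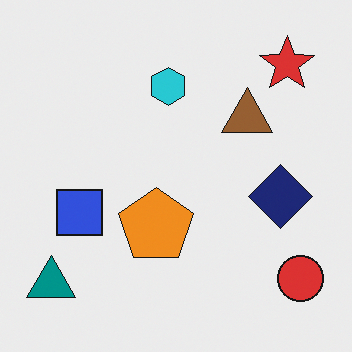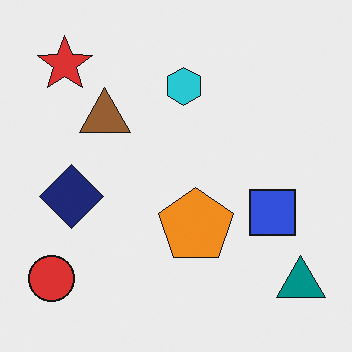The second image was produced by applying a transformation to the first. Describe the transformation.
The image was flipped horizontally (left ↔ right).

The teal triangle is in the bottom-left of the first image and the bottom-right of the second — shapes on opposite sides of the vertical midline have swapped in a mirror flip.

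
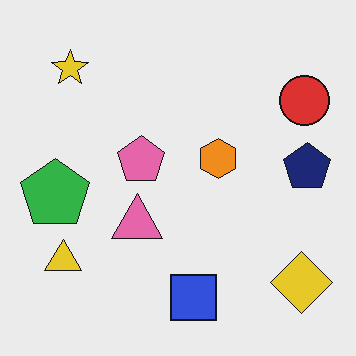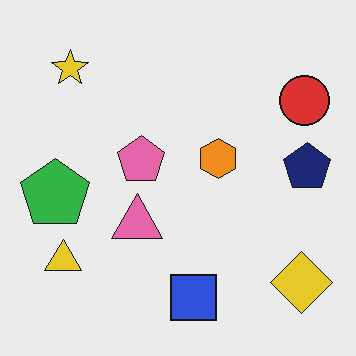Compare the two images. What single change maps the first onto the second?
The second image is the first JPEG-compressed with visible artifacts.

Blocky 8×8 compression artifacts appear around shape edges and the flat background shows ringing — characteristic JPEG degradation.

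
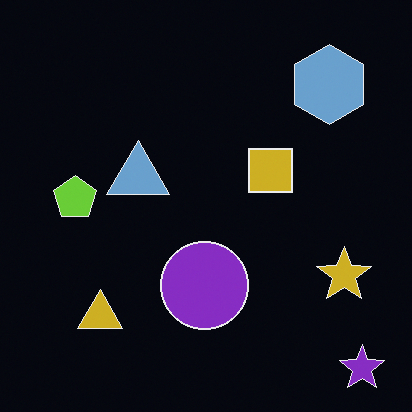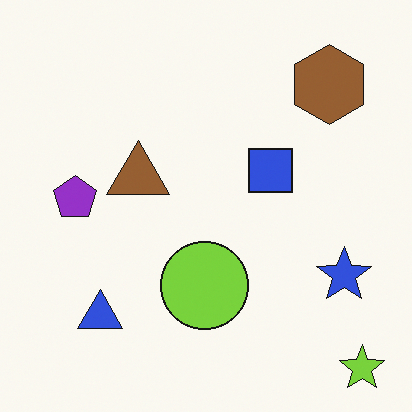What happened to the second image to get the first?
Color-inverted (negative).

The light background has become dark and every shape's color is its complement — a photographic negative.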